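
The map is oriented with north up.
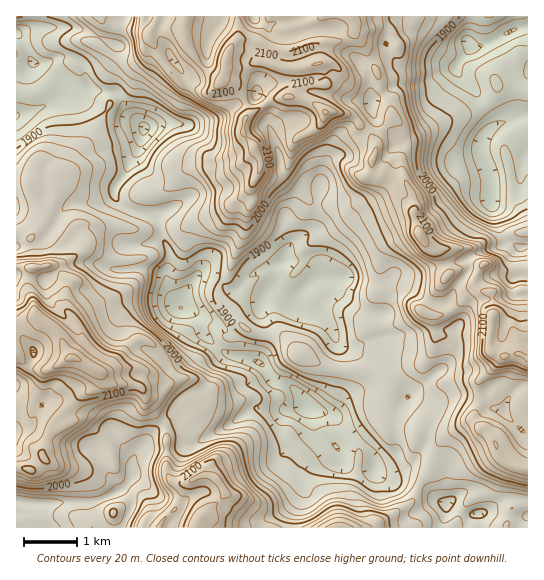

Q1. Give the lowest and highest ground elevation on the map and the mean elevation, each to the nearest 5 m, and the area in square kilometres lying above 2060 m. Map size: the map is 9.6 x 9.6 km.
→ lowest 1815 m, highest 2185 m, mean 1975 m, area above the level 18.1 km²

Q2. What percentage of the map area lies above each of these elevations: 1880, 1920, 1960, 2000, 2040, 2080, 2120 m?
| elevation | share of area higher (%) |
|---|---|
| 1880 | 84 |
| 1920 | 70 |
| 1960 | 52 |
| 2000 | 38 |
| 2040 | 26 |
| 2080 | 13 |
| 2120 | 3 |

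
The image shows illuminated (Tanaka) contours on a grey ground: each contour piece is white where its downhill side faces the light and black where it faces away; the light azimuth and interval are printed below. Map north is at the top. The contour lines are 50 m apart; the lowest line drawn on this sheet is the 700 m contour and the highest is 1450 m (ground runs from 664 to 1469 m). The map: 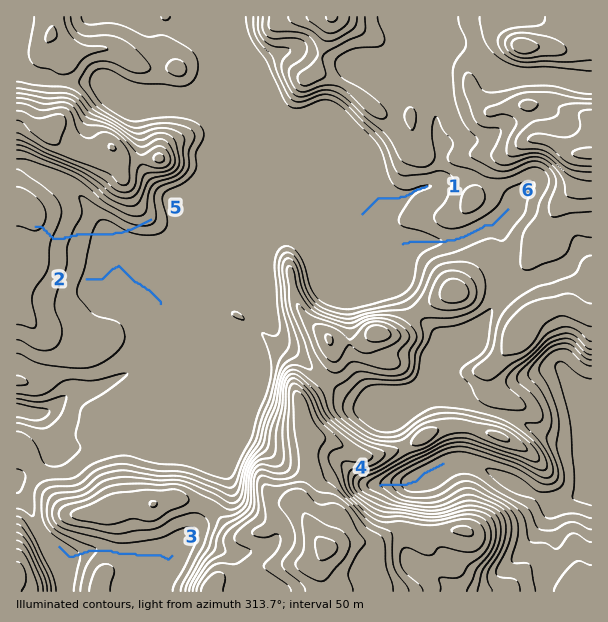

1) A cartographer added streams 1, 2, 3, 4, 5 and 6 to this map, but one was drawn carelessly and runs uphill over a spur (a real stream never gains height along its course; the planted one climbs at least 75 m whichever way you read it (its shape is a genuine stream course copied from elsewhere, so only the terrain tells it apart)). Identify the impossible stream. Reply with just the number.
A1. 5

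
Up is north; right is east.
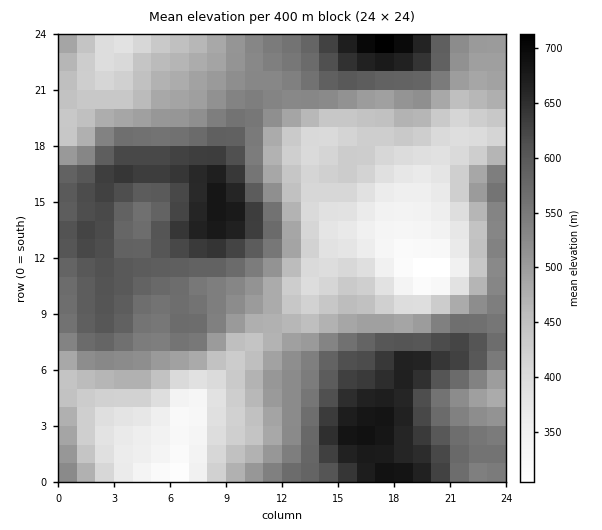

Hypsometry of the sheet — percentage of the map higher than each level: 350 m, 95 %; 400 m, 85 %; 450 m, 69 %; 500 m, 54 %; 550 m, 38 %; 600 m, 21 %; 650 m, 8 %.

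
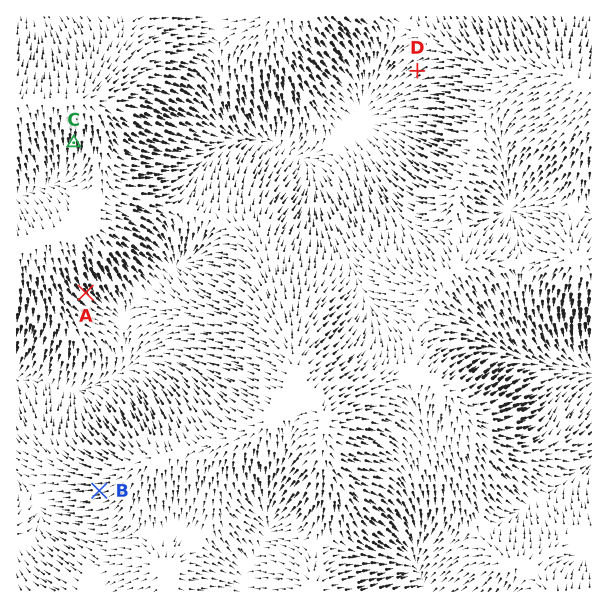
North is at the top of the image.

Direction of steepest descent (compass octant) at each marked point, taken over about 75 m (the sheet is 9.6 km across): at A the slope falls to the SE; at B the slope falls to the W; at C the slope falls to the S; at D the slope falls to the SW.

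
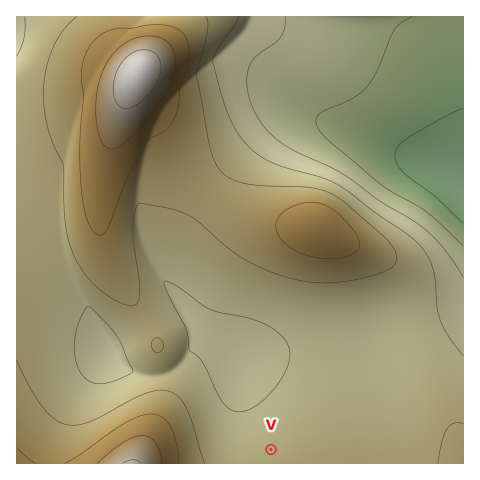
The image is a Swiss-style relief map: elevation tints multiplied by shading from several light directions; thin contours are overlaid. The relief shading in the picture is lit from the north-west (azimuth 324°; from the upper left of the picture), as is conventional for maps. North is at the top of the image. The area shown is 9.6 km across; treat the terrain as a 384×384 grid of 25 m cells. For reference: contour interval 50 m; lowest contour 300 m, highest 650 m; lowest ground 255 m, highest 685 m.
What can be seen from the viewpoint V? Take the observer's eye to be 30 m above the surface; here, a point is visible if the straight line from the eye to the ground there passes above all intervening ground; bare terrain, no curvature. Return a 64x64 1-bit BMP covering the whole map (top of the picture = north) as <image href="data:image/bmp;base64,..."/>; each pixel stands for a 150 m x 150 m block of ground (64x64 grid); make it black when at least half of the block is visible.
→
<image width="64" height="64" href="data:image/bmp;base64,Qk0+AgAAAAAAAD4AAAAoAAAAQAAAAEAAAAABAAEAAAAAAAACAAATCwAAEwsAAAIAAAAAAAAA////AAAAAAAAAH///////wAAP///////AAA///////8AAB///////wAAH///////AAAP//////4AAA///////gAAB//////8AAAH//////wAAAP//////AAAA//////4AAAB//////gAAAH/////8AAAH//////wAAAf//////AAAB//////4AAAD//////gAAAP/////+AAAAf/////4AAAB//////gAAAf/////+AAAH//////wP4B///////A/AP//////8D8D///////wPgf///////A8B///////4DwH///////AOAf//////4A4B//////8ADAH//////AAIAf/////gAAAB/////4AAAAH////8AAAAAf//8AAAAAAB///AAAAAAAH//4AAAAAAAf//AAAAAAAA//4AAAAAAAD//gAAAAAAAP/+AAAAAAAA//4AAAAAAAD//gAAAAAAAP/+AAAAAAAA//4AAAAAAAB//gAAAAAAAH/+AAAAAAAAf/wAAAAAAAB//AAAAAAAAD/8AAAAAAAAP/wAAAAAAAA//AAAAAAAAB/8AAAAAAAAD/wAAAAAAAAH+AAAAAAAAAP4AAAAAAAAAfwAAAAAAAAAfAAAAAAAAAAcAAAAAAAAAAwAAAAAAAAABAAAAAAAAAAAAAAAAAAAAAAAAAAAAAAAAAAAAAAA=="/>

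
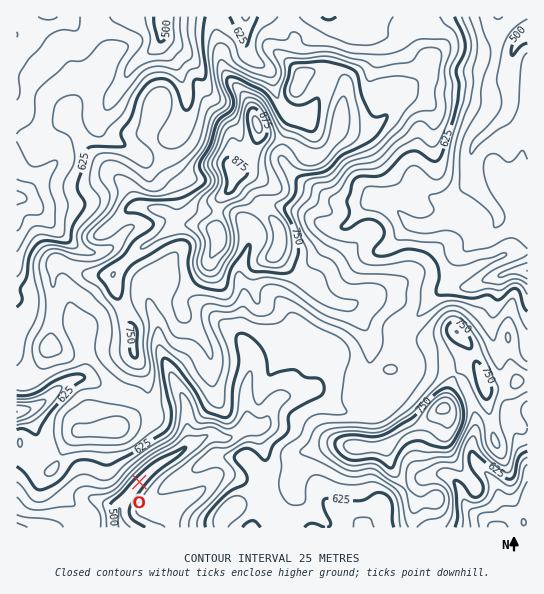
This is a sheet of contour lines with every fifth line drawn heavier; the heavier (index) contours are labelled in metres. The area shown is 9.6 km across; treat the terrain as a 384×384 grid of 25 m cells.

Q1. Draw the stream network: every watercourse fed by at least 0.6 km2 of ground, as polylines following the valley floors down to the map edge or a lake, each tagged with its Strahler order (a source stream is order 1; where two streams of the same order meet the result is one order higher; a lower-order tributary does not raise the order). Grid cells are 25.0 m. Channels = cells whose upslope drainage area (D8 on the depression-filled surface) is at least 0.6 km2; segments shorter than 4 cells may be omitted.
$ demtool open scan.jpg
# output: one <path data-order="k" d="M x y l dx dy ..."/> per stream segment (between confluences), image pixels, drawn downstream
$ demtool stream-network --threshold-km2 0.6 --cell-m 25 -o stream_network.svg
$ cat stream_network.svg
<path data-order="1" d="M35 527l-18 0"/><path data-order="1" d="M374 514l-9 9 0 4-2 0"/><path data-order="3" d="M119 509l2 14 4 2 2 2"/><path data-order="1" d="M327 501l12 12 12 5 10 9 2 0"/><path data-order="1" d="M91 498l2 1 6 2 10 4 8 1 2 1 0 2"/><path data-order="1" d="M203 489l-8 6-16 8-14 15-2 4-5 5-31 0"/><path data-order="1" d="M427 477l3 0 1-2 16 0 3 2 9 9 7 19 12 12 4 1 9 9 6 0"/><path data-order="1" d="M527 474l0 24"/><path data-order="1" d="M265 455l0-4-3-4 0-4-1-1 0-11-4-4-7 0"/><path data-order="3" d="M187 446l-9 8-16 8-8 7-1 0-16 16-6 8-6 6-6 10"/><path data-order="3" d="M239 431l-4 4-6 3-7 0-5-3-10 0-5 4-15 7"/><path data-order="1" d="M475 429l0 4-2 6 0 18 5 8 15 14 2 4 3 7 1 11 6 10 0 10-3 2-1 4-4 0"/><path data-order="3" d="M250 427l-1 2-10 2"/><path data-order="1" d="M26 418l-7-7"/><path data-order="1" d="M386 407l-5 6-3 1-4 0-1 1-10 0-1-1-9 0-2-1-5 0-8-4-17-18-14 0"/><path data-order="3" d="M273 405l-3 4 0 2-1 2-3 9-4 4-11 0-1 1"/><path data-order="2" d="M281 395l-8 8 0 2"/><path data-order="2" d="M307 391l-4 0-1 2-4 0-1 1-15 3-9 8"/><path data-order="1" d="M103 386l-4-1-8-6-12-1"/><path data-order="2" d="M79 378l-5 1-13 8-19 16-11 6-10 1-2 1"/><path data-order="1" d="M321 362l0 12-2 1 0 3-1 3-11 10"/><path data-order="1" d="M414 361l-9-11-4-7 0-16 5-5 11-5 13-14 0-1 12-12 3-1 17 0 1-2 6 0 13-6 19-6"/><path data-order="2" d="M245 345l5 9 0 4 1 1 0 11-1 1 0 4-3 6 0 5-1 1 0 36-7 8"/><path data-order="1" d="M227 327l18 18"/><path data-order="1" d="M493 327l0-16 2-5 0-4 2-1 0-22 4-4"/><path data-order="1" d="M73 322l1 5 7 12 1 8 1 2 0 5 2 1 0 18-6 5"/><path data-order="1" d="M290 314l4 9 0 20-13 14 0 38"/><path data-order="1" d="M17 306l0-9"/><path data-order="2" d="M501 275l9-4 17 0"/><path data-order="1" d="M162 270l-3 1-13 14 0 10 3 4 2 11 6 11 0 4 1 1 0 19 1 1 2 7 9 17 0 3 8 16 5 8 0 2 3 6 1 41"/><path data-order="1" d="M375 253l10-4 4-4 1 0 20-20 3 0"/><path data-order="1" d="M113 245l-6 5-8 1-1 2-8 0-1-2-3 0-8-4-5-5-2 0-38-39-7-4-3 0-1-1-5 0"/><path data-order="1" d="M250 241l-1 6-8 18 0 17 2 5 0 55 2 3"/><path data-order="2" d="M487 231l2 0 9-9 0-8-23-25-2-4-2-6"/><path data-order="1" d="M17 227l0-29"/><path data-order="2" d="M413 225l4 0 1 1 11 0 1-1 4 0 4-3 4 0 1-1 18 0 6 2 12 8 8 0"/><path data-order="1" d="M309 217l8 5 5 1 4 3 4 0 1 1 12 0 3-1 25-25"/><path data-order="2" d="M371 201l8 0"/><path data-order="2" d="M379 201l8 1 4 3 19 18 3 2"/><path data-order="1" d="M22 197l-5 0 0 1"/><path data-order="1" d="M302 182l12 5 7 7 9 5 4 0 1 2 36 0"/><path data-order="2" d="M471 179l0-4-1-1 0-17 1-2 2-8 2-4 26-24 1 0 7-8 0-2 1-2 0-44 1-1 0-5 2-2 2-9 11-11 1 0"/><path data-order="1" d="M417 178l5 9 12 12 13 0 8-6 2 0 14-14"/><path data-order="1" d="M143 158l-8-7-1 0"/><path data-order="2" d="M134 151l-9-6-6-3-2 0-7-4-11-11 0-9 8-9 6-12 12-16 2-6 0-2 3-4 13-14 6-2 12-12"/><path data-order="1" d="M175 137l6-10 0-2 4-8 0-6 1-1 0-19-4-9-1-8-4-8-16-16 0-9"/><path data-order="1" d="M302 117l-5 0-4-4-6-3-8-8-4-9 0-7-1-1 0-6-1-1 0-3-11-10-5-3-10-9 0-3-1-1 0-32"/><path data-order="1" d="M17 95l0-6"/><path data-order="1" d="M207 90l-8-20-37-37 0-3-1-1"/><path data-order="1" d="M370 78l0-3 4-8 0-26-9-10-2-2 0-12"/><path data-order="2" d="M161 41l0-12"/><path data-order="1" d="M386 35l-4-1-15-15 0-2-4 0"/><path data-order="1" d="M75 29l-12-12-16 0"/><path data-order="2" d="M161 29l0-12"/><path data-order="2" d="M363 17l-4 0"/>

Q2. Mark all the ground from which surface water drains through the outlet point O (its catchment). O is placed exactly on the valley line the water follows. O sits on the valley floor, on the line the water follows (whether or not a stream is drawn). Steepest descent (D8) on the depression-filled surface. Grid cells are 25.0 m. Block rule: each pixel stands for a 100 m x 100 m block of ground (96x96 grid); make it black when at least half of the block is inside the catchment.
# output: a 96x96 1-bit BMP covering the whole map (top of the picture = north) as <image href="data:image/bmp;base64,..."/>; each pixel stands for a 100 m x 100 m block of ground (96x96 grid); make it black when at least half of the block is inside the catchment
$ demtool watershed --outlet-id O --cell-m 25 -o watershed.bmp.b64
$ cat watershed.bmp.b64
<image width="96" height="96" href="data:image/bmp;base64,Qk2+BAAAAAAAAD4AAAAoAAAAYAAAAGAAAAABAAEAAAAAAIAEAAATCwAAEwsAAAIAAAAAAAAA////AAAAAAAAAAAAAAAAAAAAAAAAAAAAAAAAAAAAAAAAAAAAAABAAAAAAAAAAAAAAADgAAAAAAAAAAAAAAHgAAAAAAAAAAAAAA/wAAAAAAAAAAAgAAfwAAAAAAAAAABwAAfwAAAAAAAAAAH4AAfwAAAAAAAAAAP+AAfwAAAAAAAAAAf/gAfwAAAAAAAAAA//wA/wAAAAAAAAAB//8A/wAAAAAAAAAB/////4AAAAAAAAAB//////AAAAAAAAAB////////wAAAAAAB////////4AAAAAAB////////8AAAAAAB/////////AAAAAAA/////////wAAAAAAf////////4AAAAAAP////////8AAAAAAH////////+AAAAAAD////////8AAAAAAD////////4AAAAAAB////////wAAAAAAB////////gAAAAAAB////////AAAAAAAD///////+AAAAAAAD///////8AAAAAAAH//////+AAAAAAAAH//////+AAAAAAAAP//////+AAAAAAAAP//////+AAAAAAAAP//////+AAAAAAAAP//////8AAAAAAAAP//////8AAAAAAAAP//////8AAAAAAAAf//////4AAAAAAAAf//////wAAAAAAAA///////gAAAAAAAA///////AAAAAAAAB//////4AAAAAAAAB//////wAAAAAAAAB//////gAAAAAAAAD//////AAAAAAAAAD/////+AAAAAAAAAD/////4AAAAAAAAAB/////wAAAAAAAAAA/////gAAAAAAAAAAf////AAAAAAAAAAAP///+AAAAAAAAAAAH///+AAAAAAAAAAAB///+AAAAAAAAAAAAf///AAAAAAAAAAAAP//+AAAAAAAAAAAAD8/+AAAAAAAAAAAAAA/8AAAAAAAAAAAAAA/4AAAAAAAAAAAAAA/wAAAAAAAAAAAAAA/gAAAAAAAAAAAAAA/AAAAAAAAAAAAAAAeAAAAAAAAAAAAAAAMAAAAAAAAAAAAAAAAAAAAAAAAAAAAAAAAAAAAAAAAAAAAAAAAAAAAAAAAAAAAAAAAAAAAAAAAAAAAAAAAAAAAAAAAAAAAAAAAAAAAAAAAAAAAAAAAAAAAAAAAAAAAAAAAAAAAAAAAAAAAAAAAAAAAAAAAAAAAAAAAAAAAAAAAAAAAAAAAAAAAAAAAAAAAAAAAAAAAAAAAAAAAAAAAAAAAAAAAAAAAAAAAAAAAAAAAAAAAAAAAAAAAAAAAAAAAAAAAAAAAAAAAAAAAAAAAAAAAAAAAAAAAAAAAAAAAAAAAAAAAAAAAAAAAAAAAAAAAAAAAAAAAAAAAAAAAAAAAAAAAAAAAAAAAAAAAAAAAAAAAAAAAAAAAAAAAAAAAAAAAAAAAAAAAAAAAAAAAAAAAAAAAAAAAAAAAAAAAAAAAAAAAAAAAAAAAAAAAAAAAAAAAAAAAAAAAAAAAAAAAAAAAAAAAAAAAAAAAAAAAAAAAAAAAAAAAAAAAAAAAAAAAAAAAAAAAAAAAAAAAA="/>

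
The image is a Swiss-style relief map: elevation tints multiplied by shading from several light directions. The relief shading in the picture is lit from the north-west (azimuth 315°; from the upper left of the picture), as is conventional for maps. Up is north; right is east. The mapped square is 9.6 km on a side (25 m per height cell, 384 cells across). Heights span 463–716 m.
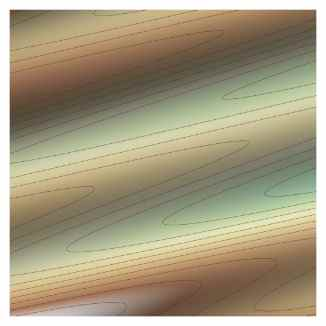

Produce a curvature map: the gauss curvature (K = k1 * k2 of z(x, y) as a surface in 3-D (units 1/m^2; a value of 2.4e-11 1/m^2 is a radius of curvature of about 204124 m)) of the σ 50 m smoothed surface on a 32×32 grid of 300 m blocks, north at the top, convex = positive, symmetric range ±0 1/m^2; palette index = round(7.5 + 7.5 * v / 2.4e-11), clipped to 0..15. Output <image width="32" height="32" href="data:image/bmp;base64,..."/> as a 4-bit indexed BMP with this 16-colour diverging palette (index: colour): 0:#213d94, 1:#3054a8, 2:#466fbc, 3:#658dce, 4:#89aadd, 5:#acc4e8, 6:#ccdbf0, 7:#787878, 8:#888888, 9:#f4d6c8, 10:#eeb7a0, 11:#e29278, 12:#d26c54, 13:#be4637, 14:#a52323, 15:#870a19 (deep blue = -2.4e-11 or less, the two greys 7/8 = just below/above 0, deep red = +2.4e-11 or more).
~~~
<image width="32" height="32" href="data:image/bmp;base64,Qk12AgAAAAAAAHYAAAAoAAAAIAAAACAAAAABAAQAAAAAAAACAAATCwAAEwsAABAAAAAAAAAAlD0hAKhUMAC8b0YAzo1lAN2qiQDoxKwA8NvMAHh4eACIiIgAyNb0AKC37gB4kuIAVGzSADdGvgAjI6UAGQqHAGVVVWZmd3d3d3d3ZmVVVVV2ZlVVVVZmZ3d3d3d3ZmZVmYd2VVVVVVVmZ3d3d3d3dsu6mHdmVURERFVWZnd3iIfu3cuqmHZlVERERFVWZnd4///u3cuph3ZVREM0REVWZt7v///u3Luph2VUQzMzNEWavN7////u3LqYdmVEMzMzVnmrze7////t3LqYdlRDMxI0V4ms3e/////ty6mHZVQAASNFZ5q83v////7ty6mHAAAAASNFeJrN7v////7cuiEQAAAAEjRWeavN7/////5lQyEAAAABEjRnibze////mHZUMiEAAAABI0Vomrze/7uqmHZUMhEAAAASI1Z4m83My7qph2VUMhEAAAESNFaJu7zLu6qZh2VDMhEAABEjRZqqu7u7uqmYdmVDIhEAARKIiZmqq7u7qqmIdlRDIhERiIiIiZmqqqqqqpmHdlQzIoiIiIiIiZmaqqqqqZiHZVSpmYiIiIiIiJmZqqqpmYh3u7qqmZiIh3eIiImZmZmZmLu7u7qqmZiId3d3iIiZmZmaq7vMu7uqmZiId3d3eIiIZ4mqu8zMzLuqmYiHd3d3dzRWeImrvMzMzLuqmYiHd3cBEjRWeJq7zM3czLuqmYh3AAABIzVniaq8zd3dzLuqmRAAAAABI0VniavM3d3dzLtTIRAAAAARI0Z4mrvN3e3d"/>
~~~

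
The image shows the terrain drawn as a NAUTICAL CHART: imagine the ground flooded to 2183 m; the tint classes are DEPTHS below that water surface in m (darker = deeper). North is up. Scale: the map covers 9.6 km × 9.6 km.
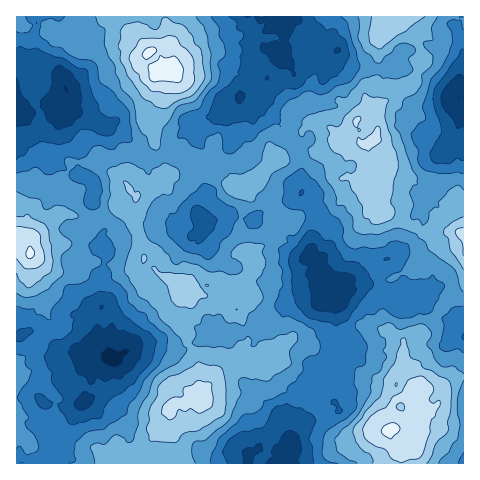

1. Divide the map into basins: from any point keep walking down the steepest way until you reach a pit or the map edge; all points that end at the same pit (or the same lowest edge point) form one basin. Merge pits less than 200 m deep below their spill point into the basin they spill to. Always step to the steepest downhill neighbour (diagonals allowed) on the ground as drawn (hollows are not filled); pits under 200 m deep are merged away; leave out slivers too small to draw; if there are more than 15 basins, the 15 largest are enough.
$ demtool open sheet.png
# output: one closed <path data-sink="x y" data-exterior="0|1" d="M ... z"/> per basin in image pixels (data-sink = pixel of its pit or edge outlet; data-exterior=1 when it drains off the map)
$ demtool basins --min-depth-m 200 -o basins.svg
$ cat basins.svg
<path data-sink="326 292" data-exterior="0" d="M320 122l-7 0-11 9 3 16-11 1-13 7-22 20-6 8-9-1-9 4-5-8-13-10-11 6-10 1-6-3-11 0-8 4 7-15 1-7-7-5-15-3 7 18 1 10-7 3-6 7-12 4-7 16 0 14 7 14 0 17 4 8 0 5 16 13 20 12 5 10 4 1 5-3 13 0 6-3 16 14 7 3 4 6 8 25-11 11-2 9-18 14-13 16 0 4 30-1 19 9 10-13 1-17-3-5 9-5 1-6 10 3 10 12 1 5 12 8 7-2 7 4 5-6 21-7 13 0 38 9 7 14 15-2 6-5 14 5 10-10 17-7 0-142-10-4-14-1-17 3-9-8-9-3-15-8-12 3-2-5-5-3-7-20-17-13-3-9 3-10 14-13-27-3-3-12z"/><path data-sink="113 358" data-exterior="0" d="M133 203l-17 5-21 17-6 0-9-8-18-4-5 6-9 5-13 12-6 13-10-11-3 0 1 226 163 0 1-4-5-7-2-15-6-11 3-22 26-4 2-5 18-22 18-14 2-9 11-11-1-8-11-23-7-3-16-14-6 3-13 0-5 3-4-1-5-10-20-12-16-13 0-5-4-8 0-17-7-14z"/><path data-sink="278 20" data-exterior="0" d="M393 16l-227 0 8 52-6 4-8 0-4 3-6 26-6 8 0 9 10 14 0 9 2 4 4 3 12 1 7 5-1 7-7 13 19-2 9 3 11-3 7-4-8-7 5-9 4 7-1 8 13 11 4 8 10-4 9 1 5-7 23-21 13-7 11-2-3-7 0-8 6-7 12-2 13 8 10 2 8-4 6-8 10 0 1-7-2-19 12-17 2-10-2-11 2-20 6-9 6-3z"/><path data-sink="66 89" data-exterior="0" d="M110 16l-94 1 0 220 3 1 10 11 6-13 13-12 9-5 5-6 18 4 9 8 6 0 21-17 17-5 5-14 14-5 10-10-7-3-2-4 2-31-11-18 0-9 6-8 5-24 7-6-12-5-4-12-8 0-13-9-38 0-7-6 1-5 13-2 16-14z"/><path data-sink="288 441" data-exterior="0" d="M272 356l-2 0 0 6-9 5 3 5-1 17-10 13-19-9-32 0-5 8-26 4-3 22 6 11 2 15 5 11 220-1 5-22-7-9-7-4 0-23 5-5 9-3-7-4-4-11-38-9-13 0-21 7-5 6-7-4-7 2-12-8-1-5-10-12z"/><path data-sink="459 97" data-exterior="0" d="M463 16l-59 1 12 17 6 22-1 6 2 2-5 6-4 14-3 3-19 6-22 26 8 12-4 8-4 4-2 5 8 14 5 4 0 16 4 8-7 18 0 8 12-2 15 8 9 3 9 8 17-3 24 4z"/>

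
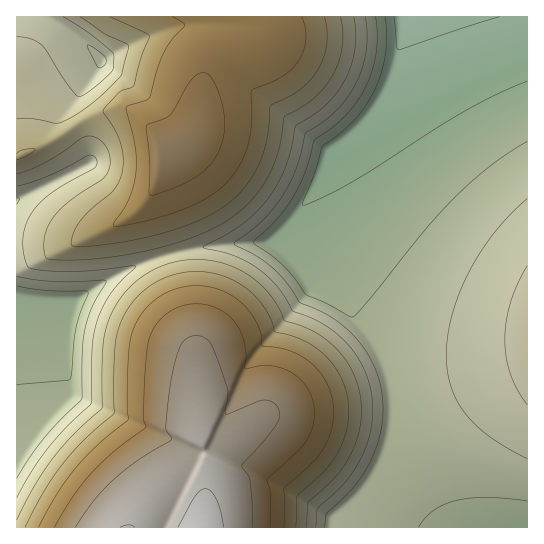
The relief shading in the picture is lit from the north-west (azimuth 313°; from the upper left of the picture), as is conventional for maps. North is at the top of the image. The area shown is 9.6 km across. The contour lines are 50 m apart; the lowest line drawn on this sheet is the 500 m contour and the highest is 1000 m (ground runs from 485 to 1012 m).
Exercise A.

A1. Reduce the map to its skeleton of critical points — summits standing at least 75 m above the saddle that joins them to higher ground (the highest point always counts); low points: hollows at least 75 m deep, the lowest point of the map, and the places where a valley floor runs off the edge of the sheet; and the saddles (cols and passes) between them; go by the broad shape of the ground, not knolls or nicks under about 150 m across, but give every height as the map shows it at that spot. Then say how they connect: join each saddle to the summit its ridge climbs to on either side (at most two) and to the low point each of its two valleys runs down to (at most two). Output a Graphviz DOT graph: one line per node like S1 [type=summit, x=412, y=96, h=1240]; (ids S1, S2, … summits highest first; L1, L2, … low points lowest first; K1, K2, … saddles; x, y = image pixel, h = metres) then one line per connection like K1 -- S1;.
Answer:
graph terrain {
  S1 [type=summit, x=201, y=527, h=1012];
  S2 [type=summit, x=162, y=157, h=928];
  S3 [type=summit, x=527, y=338, h=723];
  L1 [type=low, x=402, y=17, h=485];
  L2 [type=low, x=18, y=295, h=568];
  L3 [type=low, x=102, y=61, h=639];
  K1 [type=saddle, x=78, y=125, h=776];
  K2 [type=saddle, x=169, y=255, h=718];
  K3 [type=saddle, x=391, y=401, h=624];
  K1 -- S2;
  K1 -- L2;
  K1 -- L3;
  K2 -- S1;
  K2 -- S2;
  K2 -- L1;
  K2 -- L2;
  K3 -- S1;
  K3 -- S3;
  K3 -- L1;
}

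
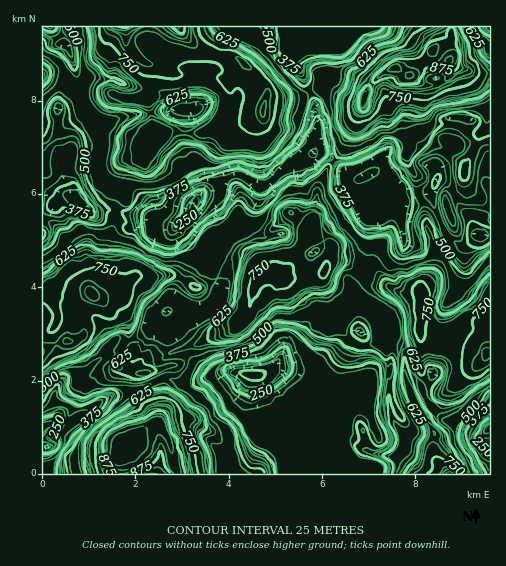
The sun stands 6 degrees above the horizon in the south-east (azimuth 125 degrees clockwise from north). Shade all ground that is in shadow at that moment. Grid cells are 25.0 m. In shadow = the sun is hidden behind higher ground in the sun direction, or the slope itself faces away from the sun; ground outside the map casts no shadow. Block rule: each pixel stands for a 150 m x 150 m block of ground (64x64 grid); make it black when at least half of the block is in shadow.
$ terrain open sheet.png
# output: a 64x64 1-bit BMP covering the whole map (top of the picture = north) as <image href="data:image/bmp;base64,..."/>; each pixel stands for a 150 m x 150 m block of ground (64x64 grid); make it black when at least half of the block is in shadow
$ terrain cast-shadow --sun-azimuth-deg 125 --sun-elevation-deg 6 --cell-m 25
<image width="64" height="64" href="data:image/bmp;base64,Qk0+AgAAAAAAAD4AAAAoAAAAQAAAAEAAAAABAAEAAAAAAAACAAATCwAAEwsAAAIAAAAAAAAA////AAAAAAB3wAACAAD/4P/AQAIAAf/A/8DAAgAD/wD/wEAAAA//AP/AQAAAH/8A/8AAAAA//wH/+AAAAH//AP//AAAA//4A//+AAAH//AD//8QAA//4AP//wAcH//gA///AD8//8YD//8IP///zwP//gB////fg//4AP///9+A/4sAf///95A/0YAH///xOAPoAAP///A6AeXgAfm/8D+AwP4AYD/gO/AA/4AQP+AAAAB/gAAf4QAAAH/AAB/jwAAA/8AAP+PwAAD/4AA/w/gAAP/gAH/B+DgA/+AAf8H+OAAf4AB/4f/gAD/gAH/5/8ABv/AAP////N//8Aw////////+Dj/////v///GP////4///+I//f//D///4H/5o/8f///wP/kD/x///7A/+wP/H///uD/7A/wP///4P/8D/Af///h//wD4Af//+H/vAHgAP//4H+/AeAAP//wZ48B4AAP//gHDwPmAAPH+A4fA/+AAAP8Dg+D/4AAAPwPB4P/gAAAfAYDgf/AAAB/AAAB/+DwAD8AAGP/9/gAPgAA5//n+CA/gAAH/Af8cD/AAAf4A/xwf8AAA/3AeHD/wAAB/8AAAf/gAAH/AAAD//IMAfgAAAP/+AAD+AAAB//+AAfwAAAH///sD/AAAY///+YP8QAHn///+A/yAA4////8D/gAAH////wA=="/>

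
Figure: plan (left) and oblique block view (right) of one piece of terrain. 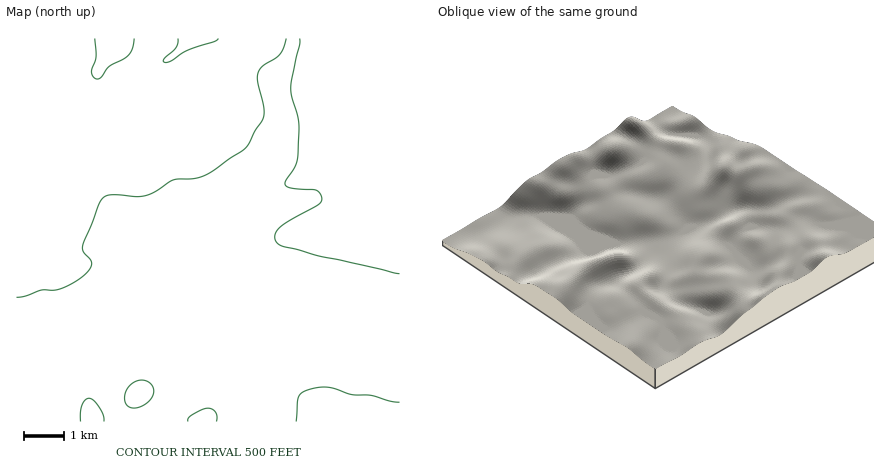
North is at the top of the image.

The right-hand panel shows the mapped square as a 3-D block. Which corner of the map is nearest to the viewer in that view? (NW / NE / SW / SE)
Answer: NE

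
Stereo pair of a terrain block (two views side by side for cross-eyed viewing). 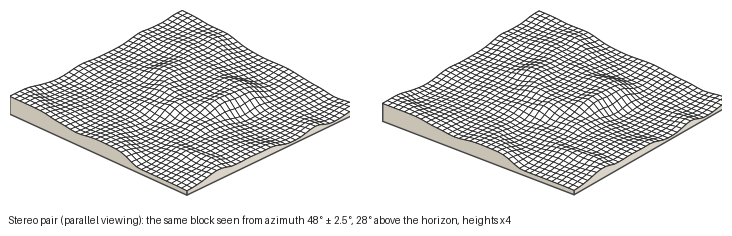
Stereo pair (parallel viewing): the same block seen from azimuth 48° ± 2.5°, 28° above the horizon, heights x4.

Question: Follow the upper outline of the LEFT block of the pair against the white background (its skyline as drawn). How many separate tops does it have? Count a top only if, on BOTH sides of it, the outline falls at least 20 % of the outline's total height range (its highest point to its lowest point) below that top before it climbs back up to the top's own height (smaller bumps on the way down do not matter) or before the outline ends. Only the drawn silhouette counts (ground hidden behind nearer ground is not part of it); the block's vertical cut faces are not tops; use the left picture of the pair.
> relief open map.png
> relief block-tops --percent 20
1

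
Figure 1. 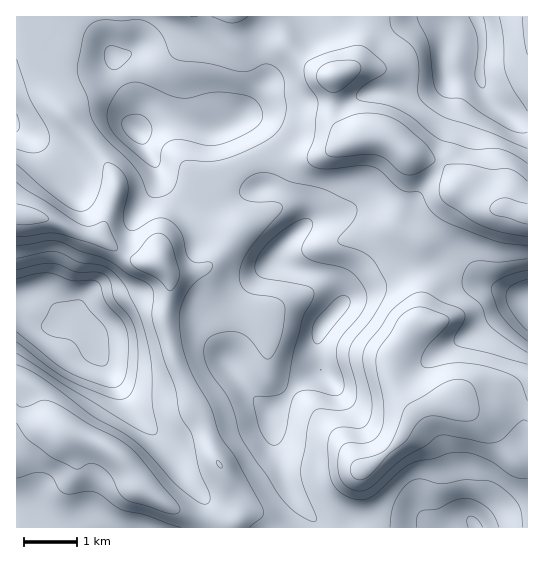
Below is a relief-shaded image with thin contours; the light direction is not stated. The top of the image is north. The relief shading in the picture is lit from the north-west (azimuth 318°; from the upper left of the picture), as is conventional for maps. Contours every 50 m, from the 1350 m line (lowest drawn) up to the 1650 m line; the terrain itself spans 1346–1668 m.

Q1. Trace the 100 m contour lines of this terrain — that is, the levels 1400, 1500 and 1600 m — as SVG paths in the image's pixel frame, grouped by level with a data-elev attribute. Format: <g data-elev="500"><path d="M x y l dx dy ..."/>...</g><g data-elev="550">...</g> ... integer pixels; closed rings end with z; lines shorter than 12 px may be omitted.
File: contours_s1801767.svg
<g data-elev="1400"><path d="M468 527l-1-8 2-2 2-1 7 4 5 7"/><path d="M317 344l-4-3-1-7 1-7 2-6 22-23 5-2 5 1 3 5-2 7-26 32z"/><path d="M527 331l-16-20-4-7-1-7 1-7 4-4 16-7"/><path d="M17 279l18-5 12-1 8 1 16 6 20 0 7 2 3 4 5 16 16 18 5 11 1 27-4 21-5 7-8 2-36-13-18-10-40-33"/><path d="M139 144l-9-6-7-9-1-8 5-5 7-2 7 1 5 3 5 7 1 6-3 9-4 4z"/><path d="M483 17l4 24-3 25 1 17-2 5-4-2-4-8 3-37-3-11-6-13"/></g><g data-elev="1500"><path d="M390 527l2-17 6-15 11-12 10-4 22 5 25-4 20 0 8 3 14 10 10 10 3 10 1 14"/><path d="M310 521l-15-9-12-11-38-57-6-11-9-32-20-30-6-16 0-9 3-6 6-5 8-2 13-1 9 2 8 7 12 16 4 2 3-1 4-4 7-15 4-25-2-11-8-5-21-4-7-2-5-5-3-8 1-12 6-13 11-14 22-26 3-5-1-4-3-2-27-2-7-2-3-3-1-6 4-8 6-6 9-3 12 0 20 9 31 7 32 15 3 5-2 8-5 8-11 12-1 5 4 3 20 7 8 5 6 8 10 20 0 9-7 13-10 15-15 18-4 9-1 10 8 30 0 8-2 6-5 5-6 2-27-1-4 4-4 8-8 50 2 15 14 32-2 3z"/><path d="M527 352l-37-26-4-5-4-15-17-15-3-9 4-13 7-7 8-1 20 1 26-3"/><path d="M17 258l29-6 11 0 22 10 26 5 8 5 8 9 6 8 11 24 10 30 3 22 1 38 5 24 0 6-3 2-4 0-16-8-69-42-48-32"/><path d="M151 197l-4-3-6-16-6-11-29-28-11-14-4-10-4-20-8-17-2-12 7-31 5-9 8-5 8-1 38 0 9 5 7 6 5 8 6 15 6 5 34 5 32 8 9-2 12-6 6 0 9 5 5 9 3 35-5 13-7 9-19 12-29 12-15 2-22-1-6 1-3 4-4 18-5 8-9 6z"/><path d="M527 148l-37-16-45-15-21-14-4-5-2-5 1-24-3-15-5-9-18-15-3-5 0-8"/><path d="M17 59l12 38 18 30 3 11-4 9-7 5-9 1-13-4"/><path d="M522 17l2 21 3 17"/></g><g data-elev="1600"><path d="M219 467l3 1 0-3-3-4-2 0 0 2z"/><path d="M17 423l11 16 26 20 23 10 13-6 5 1 7 3 9 10 9 17 7 6 42 13 6 1 5-3 0-4-4-5-36-44-8-9-10-8-32-16-27-17-12-6-9-2-19 7-4 0-2-3"/><path d="M527 401l-8-20-7-6-14-5-17-5-19-2-12 0-20 5-7-2-2-7 4-9 21-23 3-8-4-4-19-7-7-1-6 1-8 5-6 5-8 15-11 14-3 7-1 15 8 37 0 15-3 10-5 7-6 4-7 1-14 0-7 3-4 12 1 17 3 7 7 6 8 3 8-1 9-5 28-26 23-13 13-10 8-1 37 8 11 0 9-5 18-17 4-1 2 1"/><path d="M168 290l3 0 6-6 2-7 0-7-9-28-7-7-6-2-10 6-16 18-1 4 2 4 5 4 21 10z"/><path d="M17 237l38-4 34 9 21 8 5 1 3-2-2-6-10-21-4 0-12 4-9-2-55-34-9-8"/><path d="M527 181l-10-9-8-3-18 0-22-5-19 0-4 1-2 2-5 23 1 7 5 5 32 21 21 8 29 5"/><path d="M404 174l6 1 8-2 15-10 2-4-9-15-24-21-17-8-19-2-16 3-13 6-4 4-7 21 0 6 2 2 9 2 29-3 12 1 8 4z"/><path d="M329 91l4 2 5-1 14-11 8-10 1-4-2-4-6-3-15 1-11 2-6 4-4 6 0 6 4 6z"/></g>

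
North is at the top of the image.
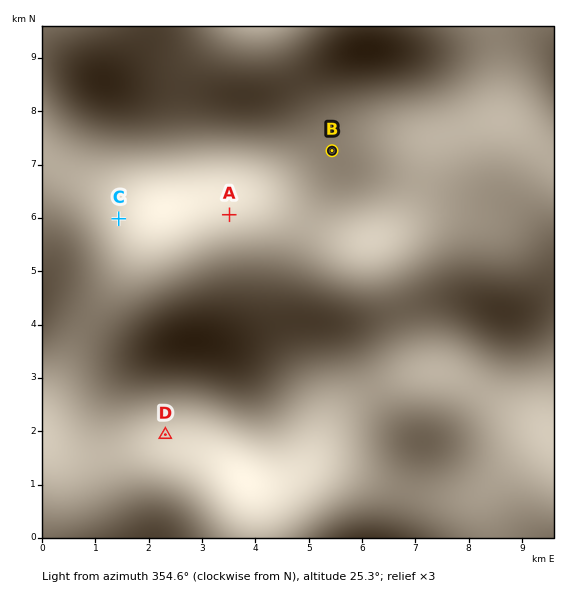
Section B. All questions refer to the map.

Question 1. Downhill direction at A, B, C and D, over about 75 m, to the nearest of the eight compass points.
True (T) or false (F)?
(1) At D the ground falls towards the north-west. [F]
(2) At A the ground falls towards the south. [F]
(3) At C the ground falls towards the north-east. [T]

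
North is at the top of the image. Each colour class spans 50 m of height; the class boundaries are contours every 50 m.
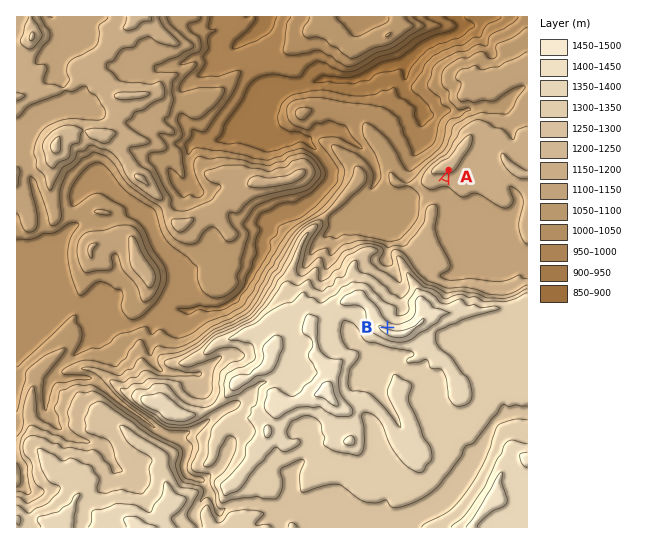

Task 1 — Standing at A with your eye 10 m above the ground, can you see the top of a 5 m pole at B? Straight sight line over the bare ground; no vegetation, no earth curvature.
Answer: yes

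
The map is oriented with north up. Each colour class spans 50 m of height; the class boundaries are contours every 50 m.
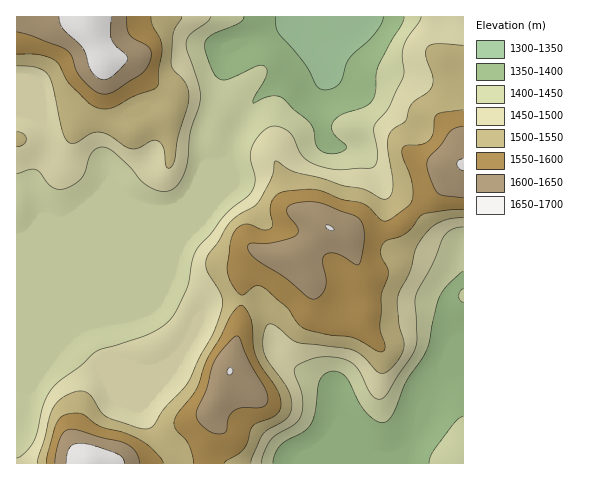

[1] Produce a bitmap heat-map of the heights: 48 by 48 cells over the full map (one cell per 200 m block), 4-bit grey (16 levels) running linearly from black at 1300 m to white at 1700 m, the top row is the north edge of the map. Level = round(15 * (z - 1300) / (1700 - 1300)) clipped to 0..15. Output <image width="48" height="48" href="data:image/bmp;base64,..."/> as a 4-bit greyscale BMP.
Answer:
<image width="48" height="48" href="data:image/bmp;base64,Qk32BAAAAAAAAHYAAAAoAAAAMAAAADAAAAABAAQAAAAAAIAEAAATCwAAEwsAABAAAAAAAAAAAAAAABEREQAiIiIAMzMzAERERABVVVUAZmZmAHd3dwCIiIgAmZmZAKqqqgC7u7sAzMzMAN3d3QDu7u4A////AGaKze/+7cupmZqqmYdUMiIiIiIiIjNFVVZ5ze7t3LqpmZqqqphkMyIiIiIiIiNEVVV5vN3Mu6mZmaq7u6h1QzMiIiIzMiM0RVVoq7u6qYiImau7u6mHZUMyIiMzMyIzREVomqqYh3d4mqvMu6qYdlQzIjNEMyIzNEVXmZmHdmZnmavMy7u6l2QzIzREQyIjNERWiJiGZmZniavNzMy7mGUzMzRVQzIjM0RWd4h2ZmZmeJrN3MzKl2VDM0VmUzIjM0RFZndmZmZmZ4m93dy6h1RDM0ZmVDMzM0REVmZmZmZmZnm83dyodlVENFZ3ZTMzM0REVVZmZmZmZmis3cuXZlVURWeIdkMzM0RERVVmZmZmZmebzMqHZmZmZniZh1QzM0RERFVWZmZmZmaKvLl3Z3d3eImpmGUzM0REREVVVVZmZmZ5q7l3eIiZmZqph2VDM0RERERERVVWZmZoq7mHiJqqqqqph2VDM0RERERERERVZmZnmqmIiaqqqqqph2VDM0REREREREREVmZniZmImqu6qquph2VEM0REREREREREVWZniZmZqru7qqqph2VERERERERERERERWZ3iZmaq7zLqquph2VERERERERERERERWZ4mqqqu8zLurupmHZURERERERERERERVZ4mqqrzMzLu7uqmHZVRERERERERERERFaJmqu8zdy7u7upmHdlRERERERERERERFZ4mrvM3dzLvMupmIdlVEREREREREREREVomru8zMzMzMupmYdmVEREREREREREREVXirqqu8zd3cuqqZh2VVRERERERERERERWeamZq8zd3cuqqpmHZlVERERERERERERFZ4mau8zdzLqpmqmYiFVEVUREREREREREVniKu8zLuqqYmaqqqlVVVVRERERVVERERWeJqru6mZiHiZq7u1VVZlVERFVmZURERFZ4mZmZiId3iZq8zFVWZmVURVZndlRERFZ4iIiHd3dniZq8zWZmZmZURWZ3d1RERFZ3h3dmZmZniavM3WZmd2ZVVmZ3h1RERFZ3d2VVRVVniavM3Xd2d3ZVZ3d3h2VERFZ3dlVERERXiaq8zYd3d4dmeIh4h2VVRFZndlRDREVniZmrzHd3eIh4iZmIh2VVREVmZlRERFVniIiavHd3eIiImZmZmGVVRERVVUQ0RFVmeIiau3d3eImZmZmZmHVVRERFVEMzRERWZ4iZqnd3iJmqqZmZmXZVRERERDMjMzRFZ4iZmXd3iZq7uqmZmYZUREREQzIiIjNFZneIiHd3iavMy6qpmHZUREREMzIiIjNEVmd4iHd3mrzd3MupiHVEREREMyIiIiNEVmd4iHeImr3u7cy5h2VDM0REMyIiIiNEVmeIiJmZq83u7dy5h2VDMzMzMiIiIiM0VmeIiKqru83u3cy6hlRDMzMzIiISIiIzVneIiLu8zd7u3Luph1VDMzMyIiERIiIjRWd3d7vM3e/+3Lqph2VUQzMiIhERESIiNGZ3d7vM3u/+3LqZiHZlREMyIRERERIiNFZmZg=="/>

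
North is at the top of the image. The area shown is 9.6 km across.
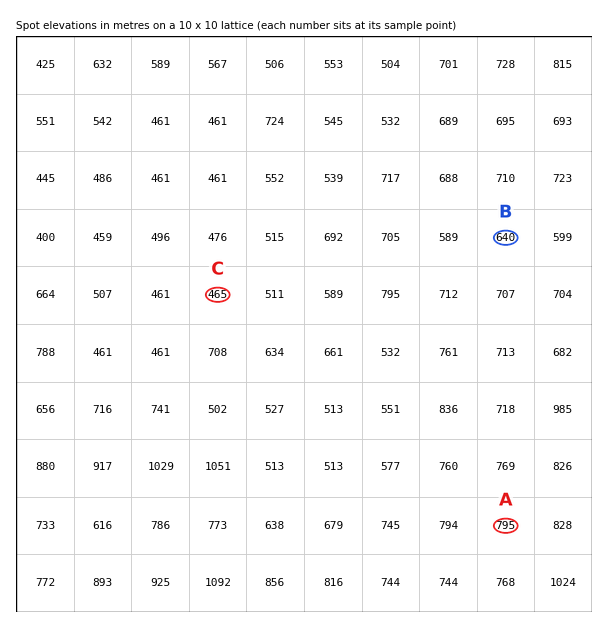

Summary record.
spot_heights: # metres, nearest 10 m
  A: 800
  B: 640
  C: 460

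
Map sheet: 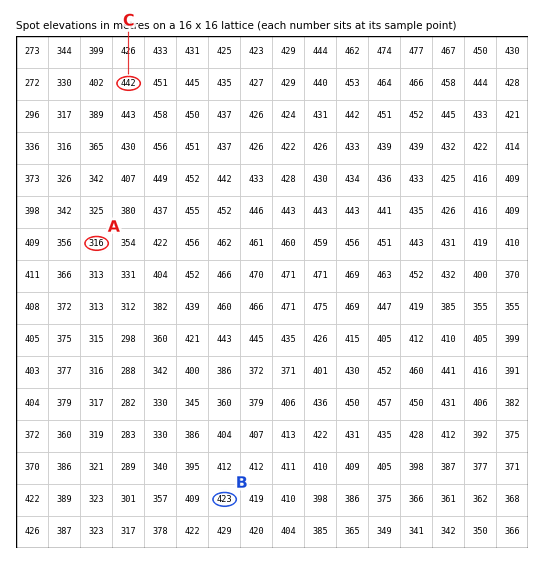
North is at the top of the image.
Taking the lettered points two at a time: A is lower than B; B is lower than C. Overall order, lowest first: A B C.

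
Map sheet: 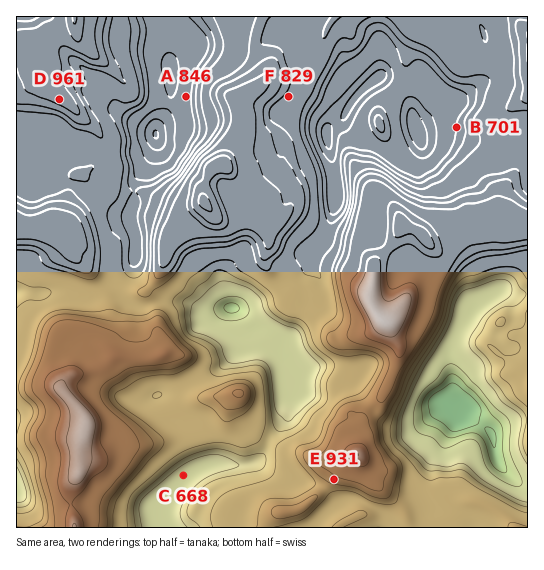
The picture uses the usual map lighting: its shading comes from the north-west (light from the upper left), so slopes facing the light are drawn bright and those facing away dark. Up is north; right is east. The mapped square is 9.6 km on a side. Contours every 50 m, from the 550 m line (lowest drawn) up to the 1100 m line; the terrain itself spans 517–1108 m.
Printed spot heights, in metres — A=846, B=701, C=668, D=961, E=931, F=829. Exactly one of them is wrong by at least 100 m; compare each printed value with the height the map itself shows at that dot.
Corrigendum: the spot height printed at A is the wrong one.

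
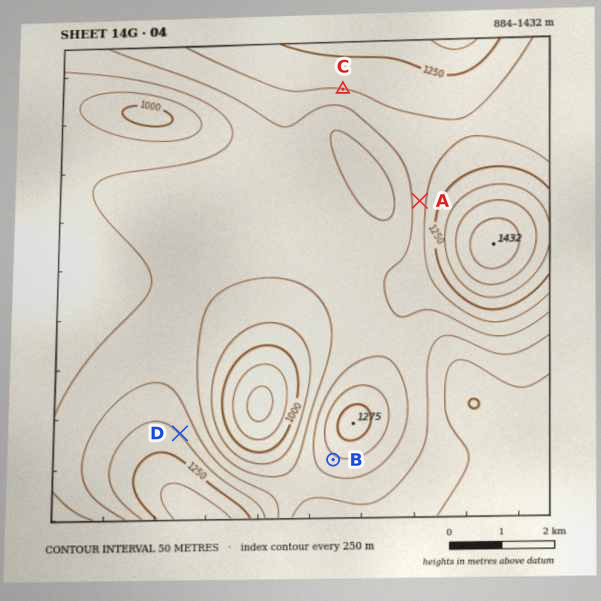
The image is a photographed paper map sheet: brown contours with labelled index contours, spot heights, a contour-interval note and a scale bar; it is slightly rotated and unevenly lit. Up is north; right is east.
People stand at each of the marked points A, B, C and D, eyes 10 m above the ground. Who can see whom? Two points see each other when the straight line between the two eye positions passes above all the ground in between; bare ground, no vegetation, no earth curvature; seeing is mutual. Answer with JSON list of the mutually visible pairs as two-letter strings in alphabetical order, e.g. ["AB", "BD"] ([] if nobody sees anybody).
["AC", "AD", "BD", "CD"]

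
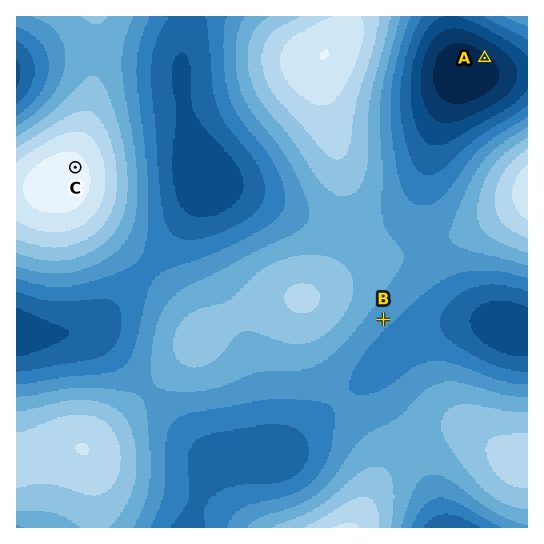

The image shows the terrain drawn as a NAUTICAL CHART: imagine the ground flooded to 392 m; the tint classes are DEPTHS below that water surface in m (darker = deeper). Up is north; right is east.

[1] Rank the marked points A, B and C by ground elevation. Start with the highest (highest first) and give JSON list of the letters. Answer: ["C", "B", "A"]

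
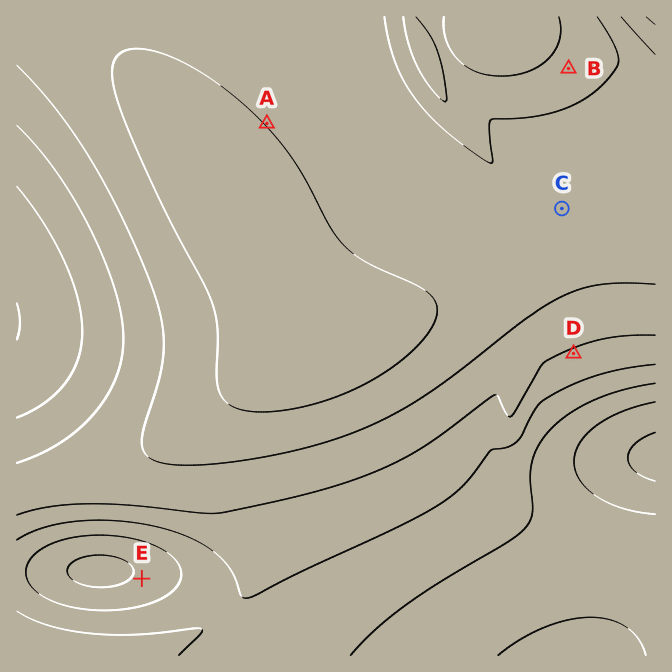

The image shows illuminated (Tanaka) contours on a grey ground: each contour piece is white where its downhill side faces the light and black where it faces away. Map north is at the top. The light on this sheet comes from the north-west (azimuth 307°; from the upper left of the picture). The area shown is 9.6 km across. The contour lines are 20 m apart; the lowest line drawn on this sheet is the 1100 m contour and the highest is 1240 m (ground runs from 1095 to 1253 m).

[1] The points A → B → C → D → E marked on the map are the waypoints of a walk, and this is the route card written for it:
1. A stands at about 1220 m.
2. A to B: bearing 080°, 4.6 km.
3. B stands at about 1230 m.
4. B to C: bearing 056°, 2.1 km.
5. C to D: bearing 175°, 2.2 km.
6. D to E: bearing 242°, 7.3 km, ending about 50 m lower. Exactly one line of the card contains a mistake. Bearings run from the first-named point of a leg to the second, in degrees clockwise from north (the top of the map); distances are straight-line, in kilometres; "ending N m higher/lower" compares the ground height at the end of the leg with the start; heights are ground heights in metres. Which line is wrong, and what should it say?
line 4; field bearing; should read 183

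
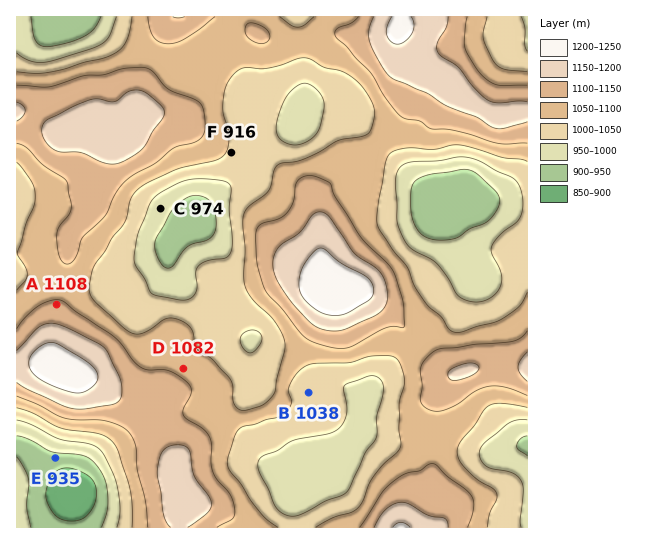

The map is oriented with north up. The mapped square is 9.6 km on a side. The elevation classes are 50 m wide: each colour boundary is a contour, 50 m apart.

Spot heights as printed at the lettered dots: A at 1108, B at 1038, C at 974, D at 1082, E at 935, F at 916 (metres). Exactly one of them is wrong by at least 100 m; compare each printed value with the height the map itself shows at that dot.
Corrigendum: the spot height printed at F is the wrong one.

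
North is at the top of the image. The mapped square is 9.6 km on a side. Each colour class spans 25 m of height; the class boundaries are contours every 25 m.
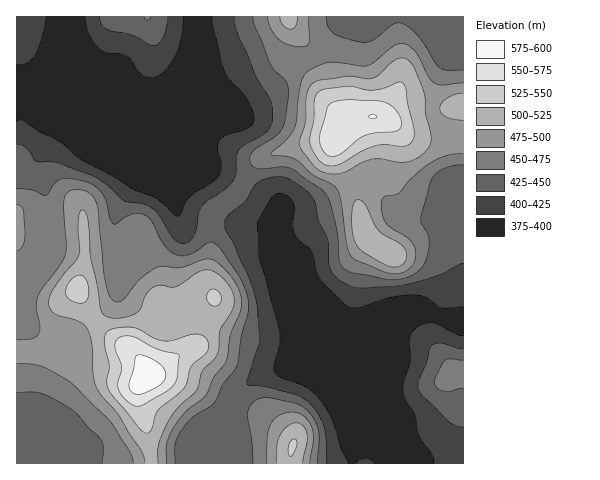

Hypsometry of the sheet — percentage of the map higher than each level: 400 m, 74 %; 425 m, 61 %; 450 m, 44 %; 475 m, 28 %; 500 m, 16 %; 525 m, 7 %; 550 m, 3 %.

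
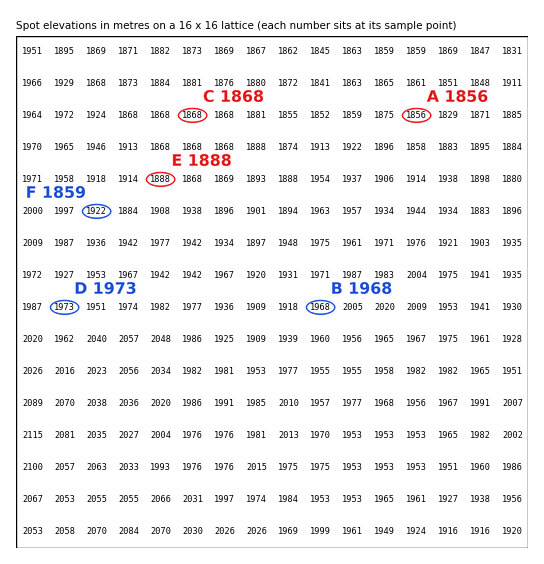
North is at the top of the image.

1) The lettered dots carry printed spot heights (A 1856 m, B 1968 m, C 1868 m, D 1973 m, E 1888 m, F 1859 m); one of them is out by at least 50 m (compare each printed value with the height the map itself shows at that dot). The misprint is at F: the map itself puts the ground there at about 1922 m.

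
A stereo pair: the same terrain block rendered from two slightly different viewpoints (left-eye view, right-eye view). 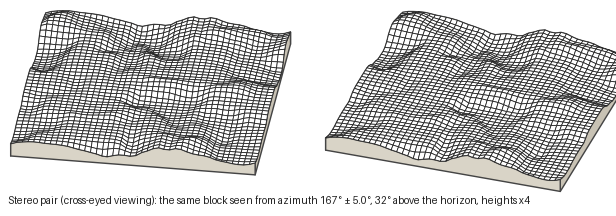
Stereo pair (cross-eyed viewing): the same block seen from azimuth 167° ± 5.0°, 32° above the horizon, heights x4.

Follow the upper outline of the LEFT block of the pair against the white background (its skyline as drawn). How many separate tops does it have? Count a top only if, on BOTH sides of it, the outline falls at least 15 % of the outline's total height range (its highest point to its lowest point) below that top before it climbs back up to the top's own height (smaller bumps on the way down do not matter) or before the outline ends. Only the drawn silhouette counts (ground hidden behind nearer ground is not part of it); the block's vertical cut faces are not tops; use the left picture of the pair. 1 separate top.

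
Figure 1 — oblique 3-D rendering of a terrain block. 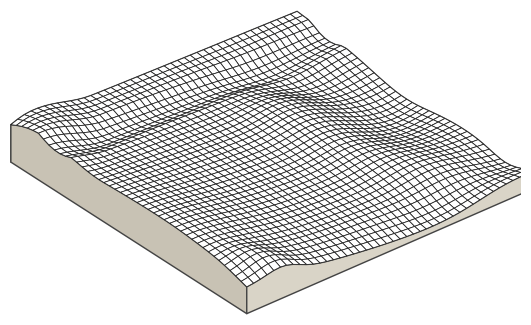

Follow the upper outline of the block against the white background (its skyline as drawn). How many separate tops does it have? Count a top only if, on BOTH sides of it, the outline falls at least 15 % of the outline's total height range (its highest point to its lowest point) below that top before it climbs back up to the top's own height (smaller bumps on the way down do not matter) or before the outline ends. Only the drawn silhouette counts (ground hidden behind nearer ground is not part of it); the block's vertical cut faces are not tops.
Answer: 1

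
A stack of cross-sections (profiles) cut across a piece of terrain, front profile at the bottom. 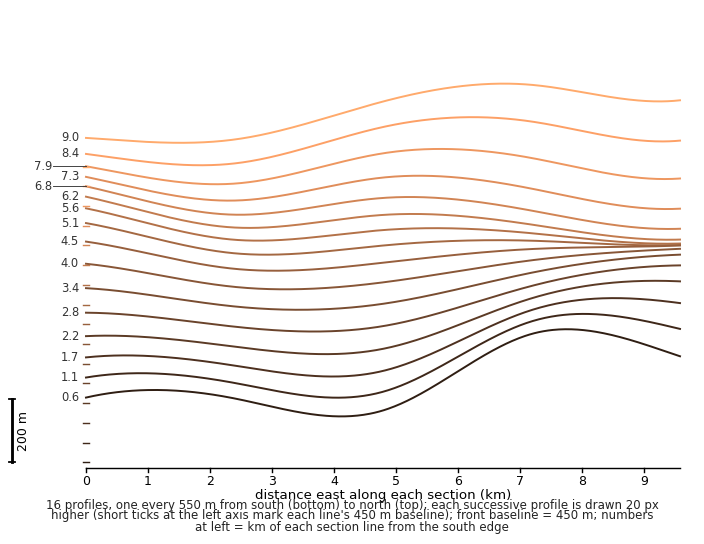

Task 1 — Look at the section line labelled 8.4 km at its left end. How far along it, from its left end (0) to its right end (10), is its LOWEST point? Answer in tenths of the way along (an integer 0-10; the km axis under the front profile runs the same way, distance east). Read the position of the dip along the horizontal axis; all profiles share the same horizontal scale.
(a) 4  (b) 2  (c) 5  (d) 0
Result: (b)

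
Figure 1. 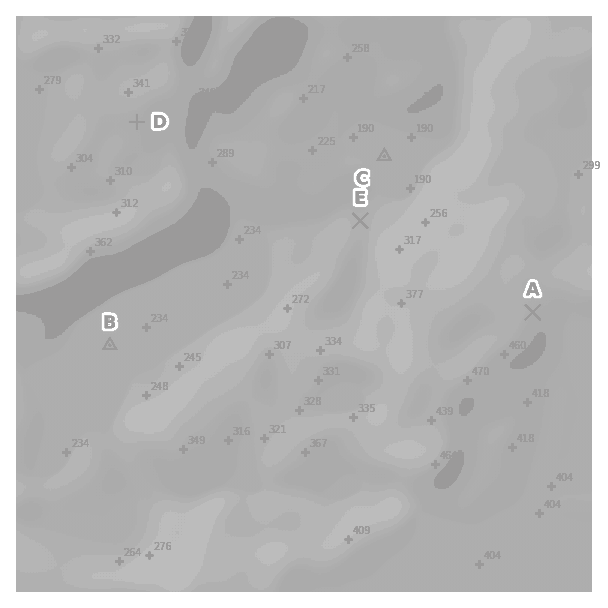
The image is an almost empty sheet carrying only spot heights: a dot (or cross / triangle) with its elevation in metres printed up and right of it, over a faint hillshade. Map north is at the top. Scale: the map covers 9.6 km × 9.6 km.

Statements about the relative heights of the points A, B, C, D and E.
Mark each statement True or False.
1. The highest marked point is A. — True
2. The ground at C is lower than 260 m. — True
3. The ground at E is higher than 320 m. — False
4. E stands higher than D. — False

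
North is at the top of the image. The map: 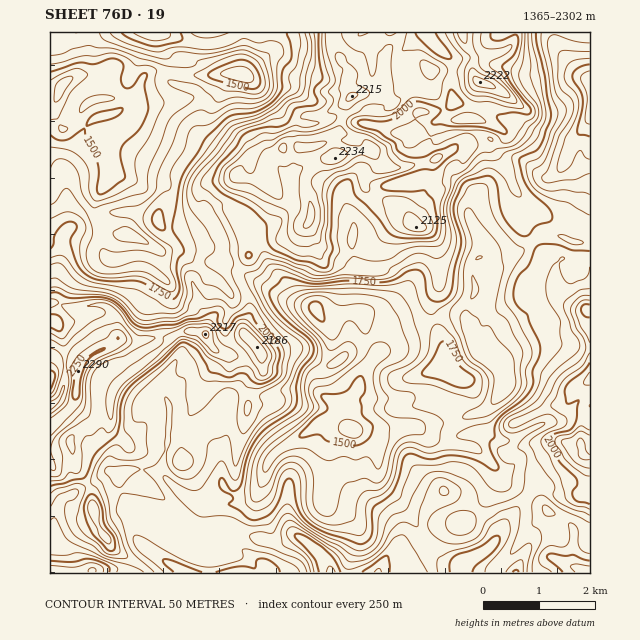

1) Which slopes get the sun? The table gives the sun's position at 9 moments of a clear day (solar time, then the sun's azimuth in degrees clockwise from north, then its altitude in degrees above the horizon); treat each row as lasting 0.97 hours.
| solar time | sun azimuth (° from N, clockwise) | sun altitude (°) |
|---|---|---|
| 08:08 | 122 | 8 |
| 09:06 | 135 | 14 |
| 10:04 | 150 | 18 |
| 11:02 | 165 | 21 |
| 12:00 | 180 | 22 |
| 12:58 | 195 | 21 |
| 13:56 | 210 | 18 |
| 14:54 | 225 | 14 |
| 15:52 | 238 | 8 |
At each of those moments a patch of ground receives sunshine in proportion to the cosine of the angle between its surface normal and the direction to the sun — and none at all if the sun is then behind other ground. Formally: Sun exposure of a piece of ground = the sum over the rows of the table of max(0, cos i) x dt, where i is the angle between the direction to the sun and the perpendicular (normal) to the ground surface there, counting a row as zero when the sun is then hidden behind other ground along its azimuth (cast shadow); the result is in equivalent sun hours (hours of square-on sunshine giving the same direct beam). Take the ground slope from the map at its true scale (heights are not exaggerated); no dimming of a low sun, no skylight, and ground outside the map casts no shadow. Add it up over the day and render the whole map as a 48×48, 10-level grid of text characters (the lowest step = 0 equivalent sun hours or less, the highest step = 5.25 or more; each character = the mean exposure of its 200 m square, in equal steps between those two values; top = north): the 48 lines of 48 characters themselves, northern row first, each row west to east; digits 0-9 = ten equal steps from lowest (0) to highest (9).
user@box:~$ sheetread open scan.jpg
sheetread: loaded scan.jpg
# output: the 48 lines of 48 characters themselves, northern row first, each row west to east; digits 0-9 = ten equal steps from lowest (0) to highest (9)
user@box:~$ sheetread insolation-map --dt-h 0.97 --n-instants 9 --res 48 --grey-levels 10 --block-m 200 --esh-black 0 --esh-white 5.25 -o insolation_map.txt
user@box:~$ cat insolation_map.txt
566567888775200246665455433222142256644103444556
566779999988888988755434531143431015742136434566
788777779975566655642334553334433101333465433467
887543456545543211343233553434445543410023434457
632344544442100000023342234324444555564112234323
324565544555420000001015542455347765799951133123
234211244432210000001100247765688873256897233245
243245543322110000000223447778854232223467865564
332455433333211100000000011002565579999735776762
102333223333321121100244543200011221124677766632
112233333333221111225421112443200003566699876533
322334443332211103346654688874102478787744675322
433333444333212332344537899569998655888653454122
333421123443346787643443575455421345776543210012
333200011124567898775443454652001247644455200112
222101121234666557877443445665531245544455432222
111246654444555644665335545566432243344555554432
345434457645555554443566544456777654335566566654
445311113665555554455677444346899985434567621134
121100000023333453589887654555688876654445332100
010000112211134458789999655577788765643442344454
200000000012135546766889999877887655544433343323
000000000000311243455689999999865555444333344210
000000000000100012234567667777655677533344454310
643442000000000000222222344544555676544466555533
454211100000001100211111233334555543344566534566
011111100002422021111000122334555422234455543466
001113655459994156211222111245544432223455554346
111279863596688436534566213543333333212344433222
121786316974557877765687468641001243100234222111
335642389755457997787666786543334665321124432102
634433786555456876997546765456677778763112222246
436435654444456543433442455444444456764100122453
037545543344565444568866444445556554553000036654
378656433444555446799986445656776654200123653223
886667324444455556888851222234311333233487300000
544568534433345557776212210023200012455223445433
334577775532245556631012222222310000002556556664
454566776657656655311012222222332000111364455788
989632212358765665212232221111233200123234456567
986223355325764463213332111100133332332223454533
532123456632355442012221111100133467643101467777
543543333553221111011000001221123467652103445899
555642333244222210012000000122213443332124432367
567751356435534543114300000012223321002245334445
468986334753566557776871000001243320001463366654
878999721377422345898887210001333331136741555778
998777773126999997456666420002454344466421531247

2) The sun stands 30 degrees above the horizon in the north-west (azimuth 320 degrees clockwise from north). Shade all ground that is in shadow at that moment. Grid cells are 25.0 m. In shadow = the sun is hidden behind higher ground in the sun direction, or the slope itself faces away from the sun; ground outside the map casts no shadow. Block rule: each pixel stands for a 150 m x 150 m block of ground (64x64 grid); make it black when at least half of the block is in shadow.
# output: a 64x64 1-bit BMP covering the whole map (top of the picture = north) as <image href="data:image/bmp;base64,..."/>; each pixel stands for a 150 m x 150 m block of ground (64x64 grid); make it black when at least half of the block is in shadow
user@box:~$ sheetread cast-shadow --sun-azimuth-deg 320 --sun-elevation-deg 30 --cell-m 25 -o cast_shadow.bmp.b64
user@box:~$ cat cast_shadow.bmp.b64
<image width="64" height="64" href="data:image/bmp;base64,Qk0+AgAAAAAAAD4AAAAoAAAAQAAAAEAAAAABAAEAAAAAAAACAAATCwAAEwsAAAIAAAAAAAAA////AAAAAAAAAAAAAAAAAAEAAAAAAAAAAAAAAAAAAAAAAAAAAAAAAAAAAAAAAAAAAAAAAAAAAAAAAAAAAAAAAAAAAAAAAAAAAAAAAAAAAAAAAAAAAAAAAGAAAAAAAAAAAAABAAAAAAAEAAPAAAAAAAIAAcAAAAAAAgAB4AAAAAAAAAHwAAAAAOAAAPwAAAAAIAAA/wAAAAAAAAA/AAAAAACAAAAAAAAAgMAAAAAAAADI8ABwAAAAAMh4AH4AAAAADDwAJgAAAAAOHgAnEAAAAAeHAAMAAAAAAIMAAAAAAAAAAQAAAAAAAAAAAAAAAAAAAAAAAAAAAAAAAAAAAAAAAAAAAAAAAAAAAAAAA/AAAAAAAAAD/4AAAAAAAAH/wAAAAAAAAMBAAAAAAAAAAAAAAAAAAAAAAAAAAAAAAAAAAAAAAAAAABwAAAAAAAAAAAAAAAAAAAAAAAAAAAAAAAGAAAAAAAAAA4AAAAAAAAABgAAAAAAAAAHAAAAAAAAA4OAAAAAAAGBgQAAAAAAAAAJgAAAAAAAAAAEAAAAAAAAAAwAAAAAAAAAAAAAAAAAAAOAgAAAAAAgAAGAAAAAAAOAAAAAAAAAAIAAAAAAAAAAAAAAAAAAAAAAAAEAAAAAAAAAAIAAAAAAAAAAAAA4AAAAAAAAAHgAAAAEAAAAAAAAAAYAAAAAAAAAAgA=="/>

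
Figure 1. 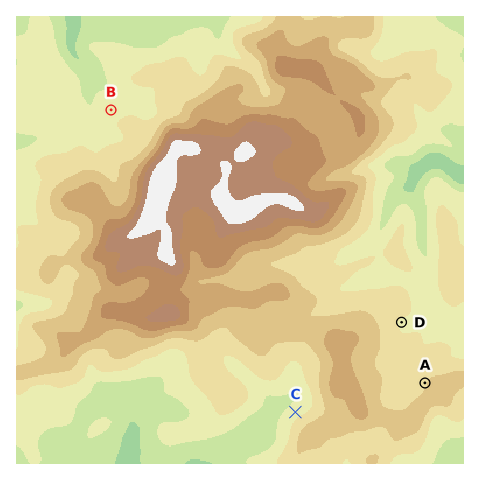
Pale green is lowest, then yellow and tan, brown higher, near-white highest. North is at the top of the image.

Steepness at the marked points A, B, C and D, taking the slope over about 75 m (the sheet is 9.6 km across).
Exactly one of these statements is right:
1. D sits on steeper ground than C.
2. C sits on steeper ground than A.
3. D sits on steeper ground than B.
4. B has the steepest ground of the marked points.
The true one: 2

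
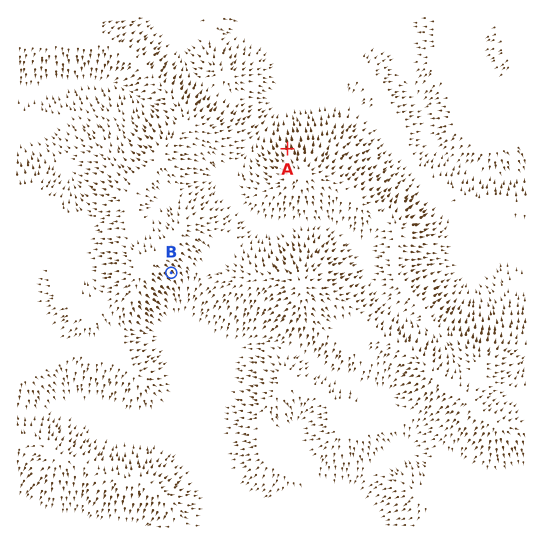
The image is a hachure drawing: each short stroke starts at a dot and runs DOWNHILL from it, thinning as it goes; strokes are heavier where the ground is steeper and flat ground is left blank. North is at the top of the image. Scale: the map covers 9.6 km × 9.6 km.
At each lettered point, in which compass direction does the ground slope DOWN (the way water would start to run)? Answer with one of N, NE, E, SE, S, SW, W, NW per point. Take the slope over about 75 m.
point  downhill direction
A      N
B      SE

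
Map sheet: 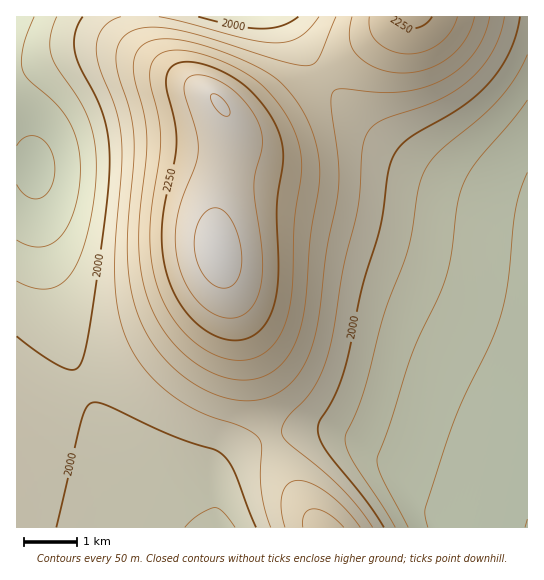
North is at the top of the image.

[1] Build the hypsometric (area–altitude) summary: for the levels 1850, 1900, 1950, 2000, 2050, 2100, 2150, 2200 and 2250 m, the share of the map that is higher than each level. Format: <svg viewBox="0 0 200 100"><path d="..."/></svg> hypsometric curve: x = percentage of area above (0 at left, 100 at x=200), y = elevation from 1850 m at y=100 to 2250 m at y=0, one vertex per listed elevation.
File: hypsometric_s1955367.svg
<svg viewBox="0 0 200 100"><path d="M185 100l-23-12-19-13-32-13-30-12-21-12-17-13-12-13-10-12"/></svg>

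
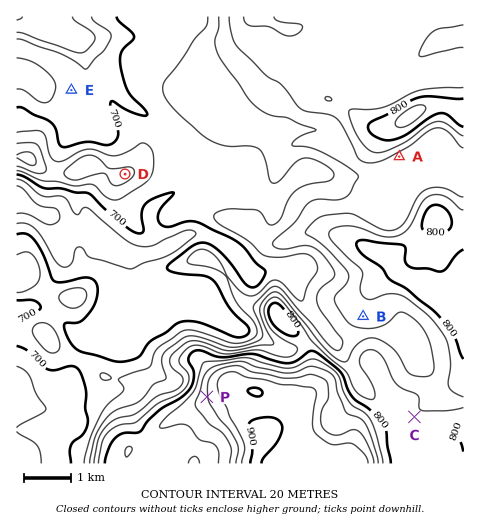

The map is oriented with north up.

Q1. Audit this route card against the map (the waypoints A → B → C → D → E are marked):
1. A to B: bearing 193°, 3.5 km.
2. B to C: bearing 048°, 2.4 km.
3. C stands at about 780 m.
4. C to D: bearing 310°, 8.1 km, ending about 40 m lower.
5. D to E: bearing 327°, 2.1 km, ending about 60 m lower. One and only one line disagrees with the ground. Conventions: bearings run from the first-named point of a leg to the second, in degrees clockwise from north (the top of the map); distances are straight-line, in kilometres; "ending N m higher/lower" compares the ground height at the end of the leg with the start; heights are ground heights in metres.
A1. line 2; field bearing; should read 153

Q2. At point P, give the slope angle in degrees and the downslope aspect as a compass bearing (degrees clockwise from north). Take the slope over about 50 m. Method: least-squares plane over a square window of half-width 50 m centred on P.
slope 5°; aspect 267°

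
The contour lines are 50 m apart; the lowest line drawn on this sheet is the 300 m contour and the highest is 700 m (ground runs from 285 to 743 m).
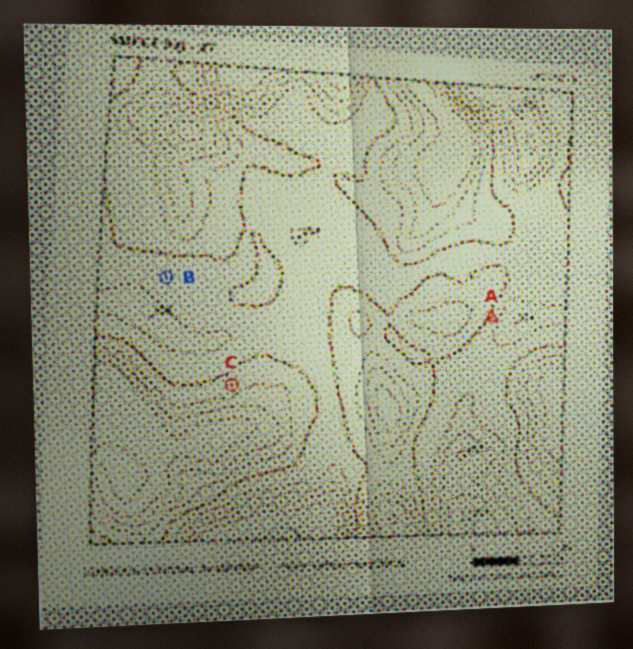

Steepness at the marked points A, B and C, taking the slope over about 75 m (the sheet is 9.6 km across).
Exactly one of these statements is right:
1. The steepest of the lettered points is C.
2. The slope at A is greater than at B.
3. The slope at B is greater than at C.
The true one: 2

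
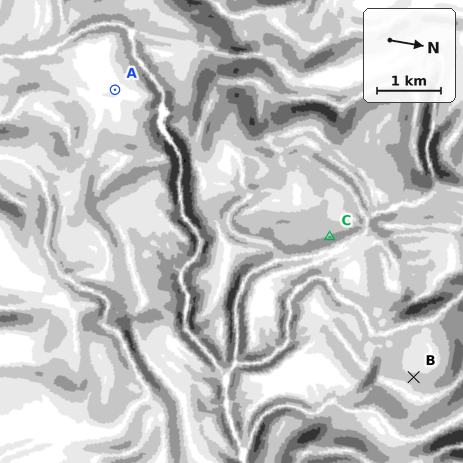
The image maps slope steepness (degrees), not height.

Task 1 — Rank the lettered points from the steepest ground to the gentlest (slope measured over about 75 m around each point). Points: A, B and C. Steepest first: C B A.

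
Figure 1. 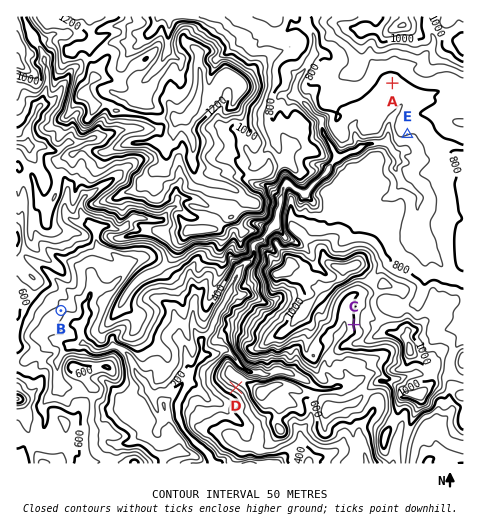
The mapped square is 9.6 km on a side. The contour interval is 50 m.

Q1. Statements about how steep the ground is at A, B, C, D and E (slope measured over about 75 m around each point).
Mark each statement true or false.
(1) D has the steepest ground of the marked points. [true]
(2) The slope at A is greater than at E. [false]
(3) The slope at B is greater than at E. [true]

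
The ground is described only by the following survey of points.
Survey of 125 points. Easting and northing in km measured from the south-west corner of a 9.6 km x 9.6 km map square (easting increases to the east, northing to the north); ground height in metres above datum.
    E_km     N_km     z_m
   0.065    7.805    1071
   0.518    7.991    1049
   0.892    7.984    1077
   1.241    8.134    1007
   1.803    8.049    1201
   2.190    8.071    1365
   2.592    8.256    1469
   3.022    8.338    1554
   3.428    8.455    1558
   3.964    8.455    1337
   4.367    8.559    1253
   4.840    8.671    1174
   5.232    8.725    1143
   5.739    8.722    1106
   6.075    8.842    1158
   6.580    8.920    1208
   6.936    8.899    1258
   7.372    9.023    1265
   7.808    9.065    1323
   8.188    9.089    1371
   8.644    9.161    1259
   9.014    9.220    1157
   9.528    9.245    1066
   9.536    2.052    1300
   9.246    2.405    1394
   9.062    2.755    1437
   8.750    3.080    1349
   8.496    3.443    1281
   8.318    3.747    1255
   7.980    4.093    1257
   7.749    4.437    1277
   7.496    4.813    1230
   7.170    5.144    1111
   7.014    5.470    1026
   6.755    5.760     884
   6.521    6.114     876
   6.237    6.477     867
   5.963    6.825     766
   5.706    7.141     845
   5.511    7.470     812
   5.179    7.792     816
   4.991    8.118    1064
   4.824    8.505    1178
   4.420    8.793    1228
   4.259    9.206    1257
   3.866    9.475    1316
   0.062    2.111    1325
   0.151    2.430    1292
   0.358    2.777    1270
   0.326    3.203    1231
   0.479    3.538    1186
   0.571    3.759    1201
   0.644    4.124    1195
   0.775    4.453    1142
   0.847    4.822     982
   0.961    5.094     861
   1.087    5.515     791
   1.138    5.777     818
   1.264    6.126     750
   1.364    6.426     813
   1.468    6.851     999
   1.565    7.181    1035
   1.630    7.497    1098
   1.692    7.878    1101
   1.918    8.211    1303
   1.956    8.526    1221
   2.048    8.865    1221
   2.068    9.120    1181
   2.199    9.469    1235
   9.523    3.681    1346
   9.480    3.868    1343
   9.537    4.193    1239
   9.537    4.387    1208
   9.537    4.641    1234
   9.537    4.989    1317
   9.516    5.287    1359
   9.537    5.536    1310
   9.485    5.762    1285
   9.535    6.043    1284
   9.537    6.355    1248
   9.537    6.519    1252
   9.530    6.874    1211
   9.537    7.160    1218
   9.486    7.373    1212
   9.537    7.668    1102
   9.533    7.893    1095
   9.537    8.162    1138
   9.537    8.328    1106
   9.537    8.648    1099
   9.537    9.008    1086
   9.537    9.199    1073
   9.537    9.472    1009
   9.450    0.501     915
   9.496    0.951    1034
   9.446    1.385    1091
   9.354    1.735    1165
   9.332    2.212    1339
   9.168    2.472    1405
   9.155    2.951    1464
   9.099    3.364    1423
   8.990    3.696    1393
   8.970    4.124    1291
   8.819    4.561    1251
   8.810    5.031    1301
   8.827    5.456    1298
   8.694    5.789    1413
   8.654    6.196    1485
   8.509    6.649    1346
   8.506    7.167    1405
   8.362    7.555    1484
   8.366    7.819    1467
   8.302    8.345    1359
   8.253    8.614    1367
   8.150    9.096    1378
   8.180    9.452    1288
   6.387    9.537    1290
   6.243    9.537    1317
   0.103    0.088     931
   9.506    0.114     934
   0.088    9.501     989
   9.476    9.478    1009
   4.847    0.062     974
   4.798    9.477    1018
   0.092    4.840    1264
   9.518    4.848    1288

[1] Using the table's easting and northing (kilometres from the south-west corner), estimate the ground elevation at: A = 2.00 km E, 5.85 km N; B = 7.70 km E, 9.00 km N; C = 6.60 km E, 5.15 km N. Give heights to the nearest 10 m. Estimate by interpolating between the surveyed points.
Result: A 970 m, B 1330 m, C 930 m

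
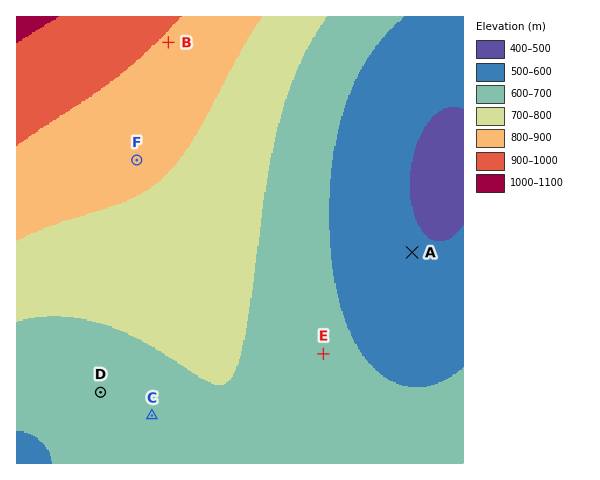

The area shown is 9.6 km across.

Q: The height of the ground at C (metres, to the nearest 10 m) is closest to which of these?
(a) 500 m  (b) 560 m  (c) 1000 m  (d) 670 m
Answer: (d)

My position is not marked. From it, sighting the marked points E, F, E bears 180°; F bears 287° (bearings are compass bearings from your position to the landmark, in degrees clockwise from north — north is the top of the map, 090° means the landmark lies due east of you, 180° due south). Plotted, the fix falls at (323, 217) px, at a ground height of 610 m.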